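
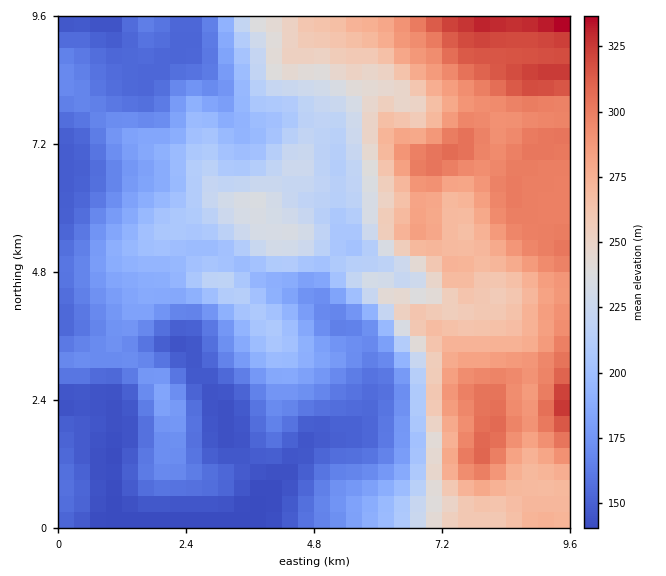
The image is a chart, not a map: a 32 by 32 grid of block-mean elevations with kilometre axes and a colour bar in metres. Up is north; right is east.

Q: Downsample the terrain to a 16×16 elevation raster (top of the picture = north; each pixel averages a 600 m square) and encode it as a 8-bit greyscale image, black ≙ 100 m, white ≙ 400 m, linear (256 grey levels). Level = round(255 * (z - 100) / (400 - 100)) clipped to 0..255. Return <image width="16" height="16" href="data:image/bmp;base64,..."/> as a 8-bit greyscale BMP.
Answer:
<image width="16" height="16" href="data:image/bmp;base64,Qk02BQAAAAAAADYEAAAoAAAAEAAAABAAAAABAAgAAAAAAAABAAATCwAAEwsAAAABAAAAAAAAAAAAAAEBAQACAgIAAwMDAAQEBAAFBQUABgYGAAcHBwAICAgACQkJAAoKCgALCwsADAwMAA0NDQAODg4ADw8PABAQEAAREREAEhISABMTEwAUFBQAFRUVABYWFgAXFxcAGBgYABkZGQAaGhoAGxsbABwcHAAdHR0AHh4eAB8fHwAgICAAISEhACIiIgAjIyMAJCQkACUlJQAmJiYAJycnACgoKAApKSkAKioqACsrKwAsLCwALS0tAC4uLgAvLy8AMDAwADExMQAyMjIAMzMzADQ0NAA1NTUANjY2ADc3NwA4ODgAOTk5ADo6OgA7OzsAPDw8AD09PQA+Pj4APz8/AEBAQABBQUEAQkJCAENDQwBEREQARUVFAEZGRgBHR0cASEhIAElJSQBKSkoAS0tLAExMTABNTU0ATk5OAE9PTwBQUFAAUVFRAFJSUgBTU1MAVFRUAFVVVQBWVlYAV1dXAFhYWABZWVkAWlpaAFtbWwBcXFwAXV1dAF5eXgBfX18AYGBgAGFhYQBiYmIAY2NjAGRkZABlZWUAZmZmAGdnZwBoaGgAaWlpAGpqagBra2sAbGxsAG1tbQBubm4Ab29vAHBwcABxcXEAcnJyAHNzcwB0dHQAdXV1AHZ2dgB3d3cAeHh4AHl5eQB6enoAe3t7AHx8fAB9fX0Afn5+AH9/fwCAgIAAgYGBAIKCggCDg4MAhISEAIWFhQCGhoYAh4eHAIiIiACJiYkAioqKAIuLiwCMjIwAjY2NAI6OjgCPj48AkJCQAJGRkQCSkpIAk5OTAJSUlACVlZUAlpaWAJeXlwCYmJgAmZmZAJqamgCbm5sAnJycAJ2dnQCenp4An5+fAKCgoAChoaEAoqKiAKOjowCkpKQApaWlAKampgCnp6cAqKioAKmpqQCqqqoAq6urAKysrACtra0Arq6uAK+vrwCwsLAAsbGxALKysgCzs7MAtLS0ALW1tQC2trYAt7e3ALi4uAC5ubkAurq6ALu7uwC8vLwAvb29AL6+vgC/v78AwMDAAMHBwQDCwsIAw8PDAMTExADFxcUAxsbGAMfHxwDIyMgAycnJAMrKygDLy8sAzMzMAM3NzQDOzs4Az8/PANDQ0ADR0dEA0tLSANPT0wDU1NQA1dXVANbW1gDX19cA2NjYANnZ2QDa2toA29vbANzc3ADd3d0A3t7eAN/f3wDg4OAA4eHhAOLi4gDj4+MA5OTkAOXl5QDm5uYA5+fnAOjo6ADp6ekA6urqAOvr6wDs7OwA7e3tAO7u7gDv7+8A8PDwAPHx8QDy8vIA8/PzAPT09AD19fUA9vb2APf39wD4+PgA+fn5APr6+gD7+/sA/Pz8AP39/QD+/v4A////ACwjJCUlJCMtPElXcYSJkJIuJC42MiokKDg/S22VnpKSKyQtPS0mLCgsLzxpoK+boyglLUIsJjUyLS05cKCvpLQtKjc+KC5BQzoyOXKjqqOwOTw5KytBVFFDO0t8lpiapzE9QjU2TVpMOkFrioiKkaA0Q0lLWF9QRUllc3aLiI+eNUdRU1ZYZGRcXnKJkZOfqS9BUFpea3FuX2aLmo+cqakrN0ZRZGxuaGNriJ6Wo6qpKjZET19ZX2ticJarq6aqqy87QUZVT1ViZHaRlKelpqo5My85RElgZm14f4ufqLGwOC8uLjJNb35+g4yerra6vCsoMS8xV3WEi5KcrLvAvsI="/>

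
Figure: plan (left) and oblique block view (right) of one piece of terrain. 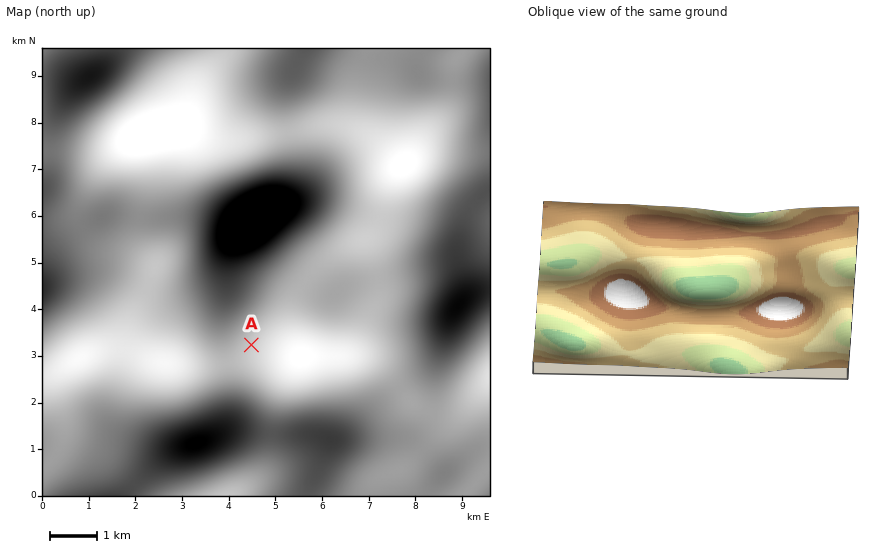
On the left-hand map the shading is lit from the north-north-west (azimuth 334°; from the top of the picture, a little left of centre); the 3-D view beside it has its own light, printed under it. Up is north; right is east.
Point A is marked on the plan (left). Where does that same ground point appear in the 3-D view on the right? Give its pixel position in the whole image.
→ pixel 747 295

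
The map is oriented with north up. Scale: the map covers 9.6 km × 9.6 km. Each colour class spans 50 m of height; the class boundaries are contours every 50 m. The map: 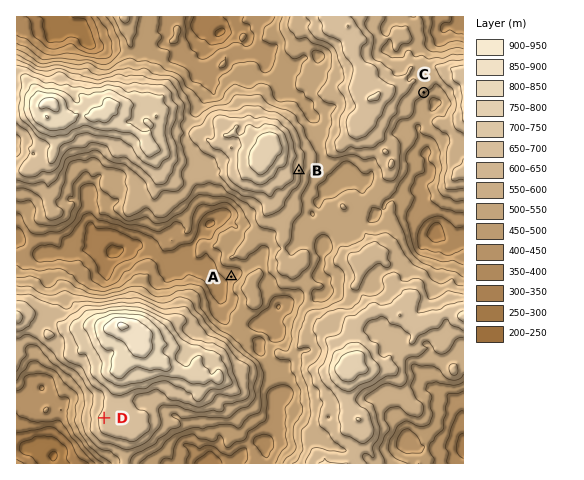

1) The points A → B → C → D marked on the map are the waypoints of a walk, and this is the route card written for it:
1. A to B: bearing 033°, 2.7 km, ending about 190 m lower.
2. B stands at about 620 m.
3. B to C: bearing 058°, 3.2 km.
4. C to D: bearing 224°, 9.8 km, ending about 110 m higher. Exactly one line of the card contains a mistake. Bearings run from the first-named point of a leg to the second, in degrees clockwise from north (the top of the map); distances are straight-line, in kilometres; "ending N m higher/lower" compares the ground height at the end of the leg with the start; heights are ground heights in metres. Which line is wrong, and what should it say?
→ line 1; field sense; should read higher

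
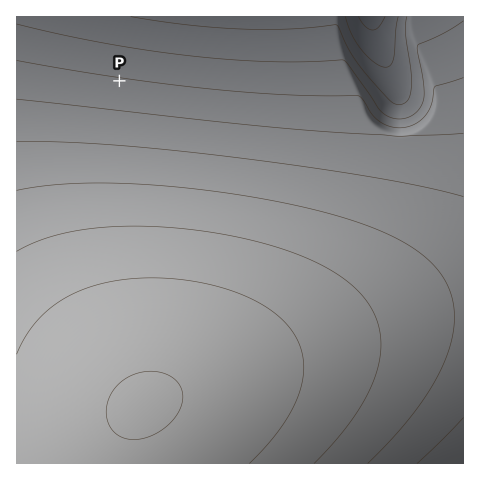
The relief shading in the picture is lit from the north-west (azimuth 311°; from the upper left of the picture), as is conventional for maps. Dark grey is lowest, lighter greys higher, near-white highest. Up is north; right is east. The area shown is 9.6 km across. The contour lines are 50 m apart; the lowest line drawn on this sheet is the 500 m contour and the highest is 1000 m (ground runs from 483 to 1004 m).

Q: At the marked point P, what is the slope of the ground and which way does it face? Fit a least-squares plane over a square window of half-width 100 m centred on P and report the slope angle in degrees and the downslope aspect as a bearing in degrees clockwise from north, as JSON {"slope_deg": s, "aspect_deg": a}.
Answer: {"slope_deg": 4, "aspect_deg": 8}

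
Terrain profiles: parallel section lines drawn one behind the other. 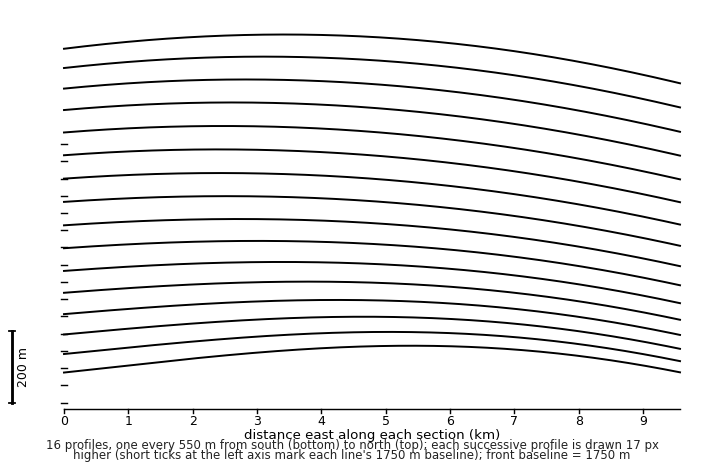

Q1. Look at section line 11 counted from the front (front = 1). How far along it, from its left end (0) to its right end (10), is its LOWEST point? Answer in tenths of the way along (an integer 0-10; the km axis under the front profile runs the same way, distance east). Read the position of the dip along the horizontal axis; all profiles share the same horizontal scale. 10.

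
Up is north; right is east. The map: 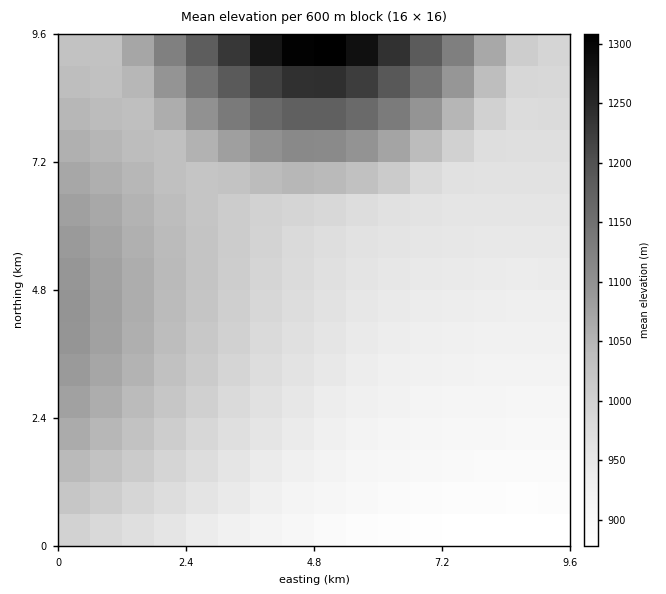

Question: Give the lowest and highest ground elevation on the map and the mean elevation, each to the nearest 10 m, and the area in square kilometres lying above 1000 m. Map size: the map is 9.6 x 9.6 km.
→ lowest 870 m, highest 1340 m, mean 1000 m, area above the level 41.5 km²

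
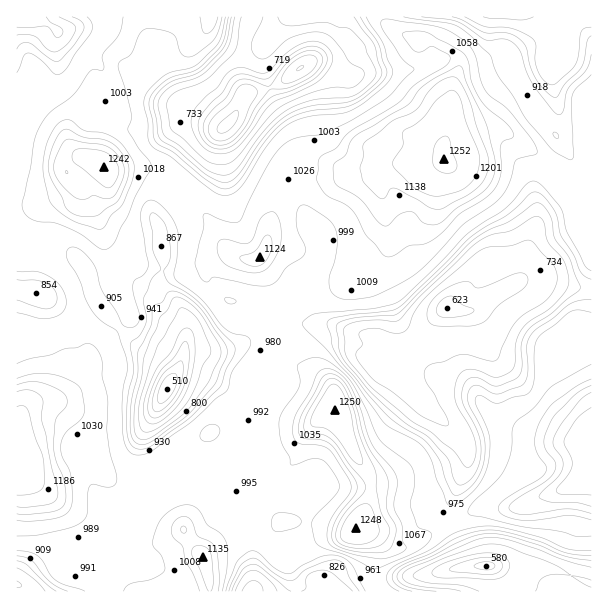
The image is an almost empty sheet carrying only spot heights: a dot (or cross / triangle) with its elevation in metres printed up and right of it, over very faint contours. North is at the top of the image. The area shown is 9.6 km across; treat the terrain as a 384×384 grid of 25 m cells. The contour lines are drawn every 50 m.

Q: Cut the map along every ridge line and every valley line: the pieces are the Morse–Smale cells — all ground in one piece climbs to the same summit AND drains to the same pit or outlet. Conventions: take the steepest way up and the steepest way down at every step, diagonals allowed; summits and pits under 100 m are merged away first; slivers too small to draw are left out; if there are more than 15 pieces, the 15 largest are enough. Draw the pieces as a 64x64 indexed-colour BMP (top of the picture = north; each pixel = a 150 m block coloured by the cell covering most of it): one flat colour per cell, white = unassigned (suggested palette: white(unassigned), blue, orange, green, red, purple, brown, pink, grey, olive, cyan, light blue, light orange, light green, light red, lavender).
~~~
<image width="64" height="64" href="data:image/bmp;base64,Qk12CAAAAAAAAHYAAAAoAAAAQAAAAEAAAAABAAQAAAAAAAAIAAATCwAAEwsAABAAAAAAAAAA////ALR3HwAOf/8ALKAsACgn1gC9Z5QAS1aMAMJ34wB/f38AIr28AM++FwDox64AeLv/AIrfmACWmP8A1bDFAAAAAAAAAAAAAAAAAADd3d3d3d3QAAAAAAAAAAAAAAAAAAAAAAAAAAAAAAAAAN3d3d3d3d0AAAAAAAAAAAAAAAwAAAAAAAAAAAAAAAAA3d3d3d3d3QAAAAAAAAAAAADMzAAAAAAAAAAAAAAAAADd3d3d3d3dAAAAAADMzMzMzMzMAAAAAAAAAAAAAPAAAN3d3d3d3d0AAAAAAMzMzMzMzMwAAAAAAA///wAP/wAA3d3d3d3d3Qd3AAAMzMzMzMzMzAAAAAAA/////w///w3d3d3d3d3Qd3d3AAzMzMzMzMzMAAAAAABET///////9VVd3d1VVXd3d3d3zMzMzMzMzMwAAAAABERE///////1VVVVVVVVV3d3d3czzMzMzMzMzAAAAERERERP/////1VVVVVVVVVXd3d3dzMzwzPMzMzMAABERERERERP//9VVVVVVVVVVVd3d3d3czMzMzPMzMwABERERERERERP/1VVVVVVVVVVV3d3d3dzMzMzMzM8zABERERERERERERPVVVVVVVVVVVXd3d3d3MzMzMzMzM8RERERERERERERERVVVVVVVVVVVd3d3d3dzMzMzMzMzNERERERERERERERERVVVVVVVVVd3d3d3d3MzMzMzMzM0REREREREREREREREVVVVVVVVV3d3d3d3czMzMzMzMwRERERERERERERERERFVVVVVVV3d3d3d3dzMzMzMzMzBEREREREREREREREREVVVVVVVXd3d3d3dzMzMzMzMzM0RERERERERERERERERVVVVVVXd3d3d3dzMzMzMzMzMz5ERERERERERERERERFVVVVVVd3d3d3dzMzMzMzMzMzPkREREREREREREREREVVVVVVd3d3d3dzMzMzMzMzMzM+7u5EREREREREREREVVVVVVV3d3d3dzMzMzMzMzMzMz7u7uRERERERERERFVVVVVVVXd3d3dzMzMzMzMzMzMzPu7u7kRERERERERFVVVVVVVXd3d3dzMzMzMzMzMzMzM+7u7uRERERESVVVVVVVVVVXd3d3dzMzMzMzMzMzMzMz7u7u7kRERERJVVVVVVVVV3d3d3d3MzMzMzMzMzMzMzPu7u7uRERESZmVVVVVVVV3d3d3d3ciIzMzMzMzMzMzM+7u7u5EREmZmZmZmZVVV3d3d3d3ciIiMzMzMzMzMzMz7u7u5EREmZmZmZmZmZV3d3d3d3IiIiIjMzMzMzMzMzPu7u7kREmZmZmZmZmZmSJ3d3ciIiIiIiMzMzMzMzMzM+7u7uRESZmZmZmZmZmZIiIiIiIiIiIiIzMzMzMzMzMz7u7u5ESZmZmZmZmZmZIiIiIiIiIiIiIiIiMzMzMzMzPu7u7kSZmZmZmZmZkRIiIiIiIiIiIiIiIiIjMzMzMzM+AAAKqZmZmamZmZEREiIiIiIiIiIiIiIiIiIjMzMzMzAAAAqpmZmqqZmZERERIiIiISIiIiIiIiIiIiIjMzIiIAAAqqqqqqqpmZkREREiERERERIiIiIiIiIiIiIiIiIgAAqqqqqqqqmZmZERESERERERERIiIiIiIiIiIiIiIiAAqqqqqqqqqZmZmZERERERERERESIiIiIiIiIiIiIiIAqqqqqqqqqpmZmZERERERERERERIiIiIiIiIiIiIiIgqqqqqqqqqqmZmZEREREREREREREiIiIiIiIiIiIiIiCqqqqqqqqqqZmZkRERERERERERESIiIiIiIiIiIiIiIAqqqqqqqqqpmZkRERERERERERERIiIiIiIiIiIiIiIgAKqqqqqqqqqZkREREREREREREREiIiIiIiIiIiIiIiu7CqqqqqqqqqkRERERERERERERESIiIiIiIiIiIiIiK7u7CqqqqqqqqBERERERERERERERIiIiIiIiIiIiIiZru7u6qqqqqqqIgRERERERERERERIiIiIiIiIiIiImZmu7u7qqqqqqqIiIERERERERERERESIiIiIiIiIiIiZma7u7uqqIiIiIiIgRERERERERERERERERIiIiIiIiZmZru7u7u4iIiIiIiIEREREREREREREREREiIiIiIiZmZmu7u7u7iIiIiIiIgRERERERERERERERERIiIiIiZmZma7u7u7u4iIiIiIiBERERERERERERERERFmYiImZmZmZru7u7u7iIiIiIiIgREREREREREREREREWZmZmZmZmZmu7u7u7u4iIiIiIiIERERERERERERERERZmZmZmZmZma7u7u7u7iIiIiIiIiBERERERERERERERFmZmZmZmZmZru7u7u7uIiIiIiIiIEREREREREREREREWZmZmZmZmZmAAu7u7u4iIiIiIiIgRERERERERERERERZmZmZmZmZmYAALu7u7iIiIiIiIiBEREREREREREREREWZmZmZmZmZgAAu7u7uIiIiIiIiIERERERERERERERERZmZmZmZmZmAAALu7u4iIiIiIiIgRERERERERERERERFmZmZmZmZmYAALu7u7iIiIiIiIiBEREREREREREREREWZmZmZmZmZgAAu7u7uIiIiIiIiIEREREREREREREREWZmZmZmZmZmAAC7u7u7iIiIiIiIgREREREREREREWZmZmZmZmZmZmYAALu7u7u4iIiIiIiIERERERERERFmZmZmZmZmZmZmZgALu7u7u7iIiIiIiIgRERERERERFmZmZmZmZmZmZmZm"/>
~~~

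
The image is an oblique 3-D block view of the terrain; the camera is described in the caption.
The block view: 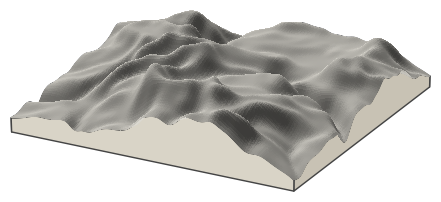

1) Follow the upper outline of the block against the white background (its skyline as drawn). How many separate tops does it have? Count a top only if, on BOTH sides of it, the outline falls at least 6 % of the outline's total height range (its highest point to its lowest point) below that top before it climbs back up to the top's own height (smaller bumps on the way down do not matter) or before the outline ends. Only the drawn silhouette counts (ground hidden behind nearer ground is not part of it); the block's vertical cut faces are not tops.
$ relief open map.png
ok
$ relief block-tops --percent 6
2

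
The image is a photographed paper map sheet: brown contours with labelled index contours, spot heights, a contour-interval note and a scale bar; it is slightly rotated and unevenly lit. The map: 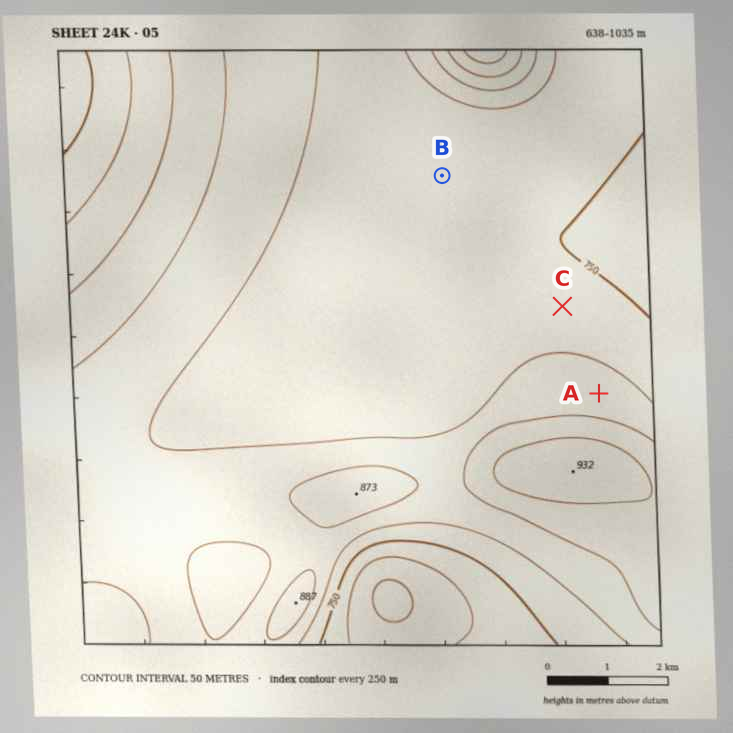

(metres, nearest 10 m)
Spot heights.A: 830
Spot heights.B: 770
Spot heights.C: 770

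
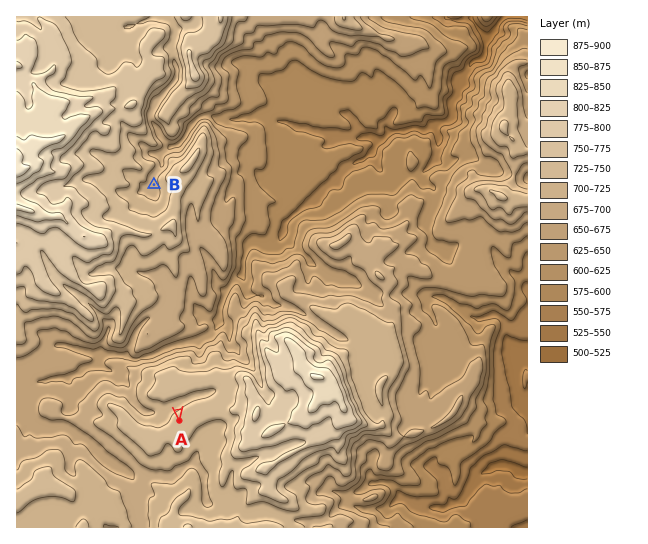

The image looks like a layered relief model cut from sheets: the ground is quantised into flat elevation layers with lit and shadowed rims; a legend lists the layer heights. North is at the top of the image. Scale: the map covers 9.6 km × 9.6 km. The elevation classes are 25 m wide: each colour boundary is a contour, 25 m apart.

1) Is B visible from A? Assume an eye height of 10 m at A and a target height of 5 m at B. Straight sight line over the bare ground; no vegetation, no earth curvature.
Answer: no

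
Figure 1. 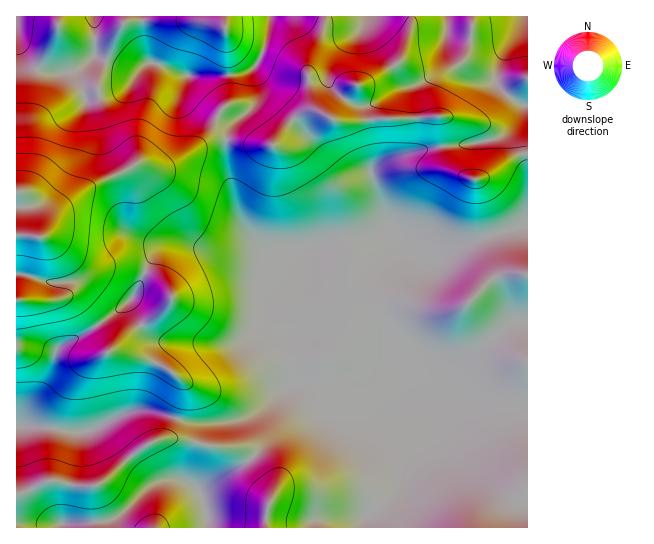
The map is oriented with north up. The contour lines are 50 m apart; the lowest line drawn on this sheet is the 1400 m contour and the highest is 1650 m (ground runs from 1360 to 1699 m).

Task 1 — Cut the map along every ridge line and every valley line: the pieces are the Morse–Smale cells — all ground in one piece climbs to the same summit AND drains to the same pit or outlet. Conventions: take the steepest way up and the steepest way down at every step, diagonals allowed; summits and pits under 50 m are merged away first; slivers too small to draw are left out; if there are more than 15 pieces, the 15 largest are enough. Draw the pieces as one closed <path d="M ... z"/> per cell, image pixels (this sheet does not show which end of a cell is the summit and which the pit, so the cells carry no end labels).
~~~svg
<path d="M527 16l-201 0-3 17-15 37 3 31 7 11-9-1-14 6-22 28-16 0-36-6-10 1-45 27-31-3-6 4-2-7-19-28-9-40-4-2-12 2-36 22-10 10-2 9-3 35-4 14-6 9 6-26 0-44 5-43 23-44 3-10-2-9-41 1 1 511 511-1 0-301-6-1-72 23-29 0-23-9-6-6-4-7-16-49 0-7 7-7 16-7 35-8 51-5 14-4 8-4 8-8 14-22 2 1 0 7-3 22 4 28z"/><path d="M325 16l-54 0-4 26-12 25-12 6-18 3-38 0-33-13-5 0-11 6-9 0-16-5-18-9-1-39-36 0 1 10-3 9-23 44-5 43 0 44-5 24 5-7 4-14 3-35 2-9 10-10 27-18 21-6 4 2 12 46 16 22 2 7 6-4 31 3 32-20 13-7 8-1 38 6 16 0 22-28 10-5 12-2-6-9-3-31 15-37z"/><path d="M526 105l-3 2-12 20-8 8-8 4-14 4-64 8-38 12-7 7 0 7 16 49 4 7 6 6 23 9 22 1 84-24 1-60-4-30z"/><path d="M270 16l-45 0 0 11-11-4-27-3-53 0-9 3 0-7-30 0 0 39 34 14 9 0 11-6 5 0 33 13 51-1 16-7 6-9 8-22z"/><path d="M223 16l-97 0-1 5 62-1 27 3 11 4z"/>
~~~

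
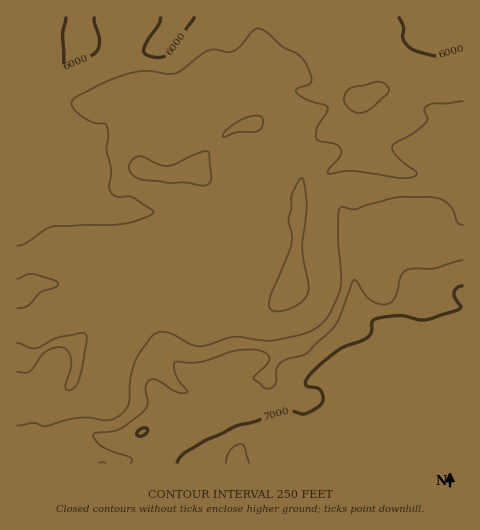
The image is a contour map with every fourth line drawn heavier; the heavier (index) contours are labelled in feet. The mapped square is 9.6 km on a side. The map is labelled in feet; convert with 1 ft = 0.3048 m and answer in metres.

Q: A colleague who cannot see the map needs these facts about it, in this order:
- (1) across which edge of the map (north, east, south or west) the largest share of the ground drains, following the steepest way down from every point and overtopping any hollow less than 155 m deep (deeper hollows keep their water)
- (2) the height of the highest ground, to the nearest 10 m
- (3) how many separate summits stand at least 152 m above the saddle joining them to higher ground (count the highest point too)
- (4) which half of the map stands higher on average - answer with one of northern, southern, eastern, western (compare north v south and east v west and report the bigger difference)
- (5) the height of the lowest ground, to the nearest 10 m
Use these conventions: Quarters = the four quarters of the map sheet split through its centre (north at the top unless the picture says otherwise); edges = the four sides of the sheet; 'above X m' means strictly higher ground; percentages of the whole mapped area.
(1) Most of the ground drains across the northern edge.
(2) The highest point reaches roughly 2220 m.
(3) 1 summit rises at least 152 m above its surroundings.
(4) Taken as a whole, the southern half is higher than the northern.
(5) The lowest ground is at about 1800 m.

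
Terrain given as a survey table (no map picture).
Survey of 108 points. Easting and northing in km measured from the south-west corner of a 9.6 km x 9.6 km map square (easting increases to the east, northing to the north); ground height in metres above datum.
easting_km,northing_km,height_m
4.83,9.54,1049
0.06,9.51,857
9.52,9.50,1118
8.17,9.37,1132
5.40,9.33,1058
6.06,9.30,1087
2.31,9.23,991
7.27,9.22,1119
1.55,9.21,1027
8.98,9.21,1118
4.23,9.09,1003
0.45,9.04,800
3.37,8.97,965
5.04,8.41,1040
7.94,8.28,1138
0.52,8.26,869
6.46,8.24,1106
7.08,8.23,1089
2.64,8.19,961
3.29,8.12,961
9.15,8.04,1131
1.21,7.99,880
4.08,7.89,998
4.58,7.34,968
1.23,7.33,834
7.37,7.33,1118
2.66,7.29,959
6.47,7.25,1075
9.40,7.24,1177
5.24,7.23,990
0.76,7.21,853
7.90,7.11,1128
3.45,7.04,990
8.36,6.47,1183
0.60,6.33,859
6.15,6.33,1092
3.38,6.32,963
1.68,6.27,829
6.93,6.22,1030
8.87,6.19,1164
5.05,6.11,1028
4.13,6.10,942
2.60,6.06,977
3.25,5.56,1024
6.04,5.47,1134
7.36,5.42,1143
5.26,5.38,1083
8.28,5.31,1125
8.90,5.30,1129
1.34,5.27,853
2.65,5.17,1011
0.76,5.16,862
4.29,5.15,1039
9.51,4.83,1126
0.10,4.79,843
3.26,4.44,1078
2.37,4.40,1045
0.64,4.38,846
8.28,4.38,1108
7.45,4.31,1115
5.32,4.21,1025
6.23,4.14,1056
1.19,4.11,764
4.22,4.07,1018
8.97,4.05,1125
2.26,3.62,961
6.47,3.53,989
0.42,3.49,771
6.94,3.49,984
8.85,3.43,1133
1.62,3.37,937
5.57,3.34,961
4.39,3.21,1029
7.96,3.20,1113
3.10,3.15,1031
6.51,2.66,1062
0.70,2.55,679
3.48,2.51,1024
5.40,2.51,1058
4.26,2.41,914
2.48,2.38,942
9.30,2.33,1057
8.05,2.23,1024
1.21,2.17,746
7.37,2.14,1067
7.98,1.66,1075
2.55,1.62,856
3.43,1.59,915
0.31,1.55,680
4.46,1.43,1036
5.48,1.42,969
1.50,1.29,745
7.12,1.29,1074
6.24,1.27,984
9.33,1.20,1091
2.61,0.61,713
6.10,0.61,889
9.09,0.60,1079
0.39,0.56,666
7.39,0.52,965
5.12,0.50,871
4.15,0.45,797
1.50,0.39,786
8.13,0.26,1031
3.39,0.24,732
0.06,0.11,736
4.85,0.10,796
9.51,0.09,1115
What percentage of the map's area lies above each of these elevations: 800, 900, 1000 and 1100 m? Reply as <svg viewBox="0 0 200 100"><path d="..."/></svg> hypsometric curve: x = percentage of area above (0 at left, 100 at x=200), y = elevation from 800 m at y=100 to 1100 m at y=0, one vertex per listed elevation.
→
<svg viewBox="0 0 200 100"><path d="M182 100l-31-33-43-34-68-33"/></svg>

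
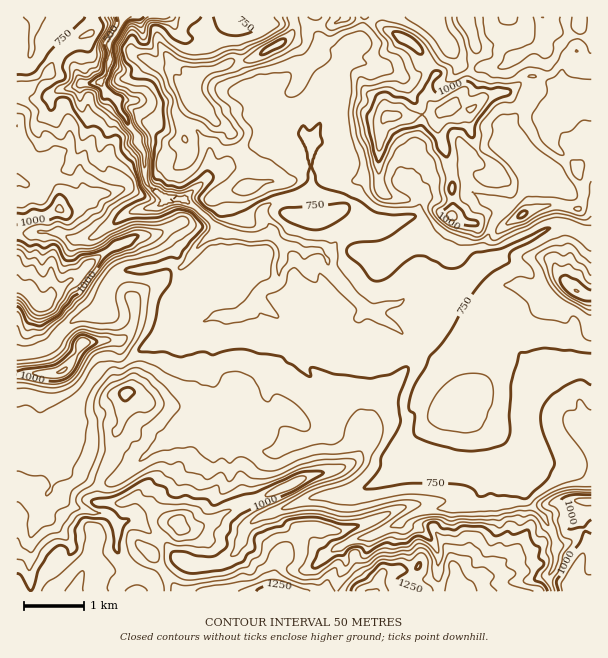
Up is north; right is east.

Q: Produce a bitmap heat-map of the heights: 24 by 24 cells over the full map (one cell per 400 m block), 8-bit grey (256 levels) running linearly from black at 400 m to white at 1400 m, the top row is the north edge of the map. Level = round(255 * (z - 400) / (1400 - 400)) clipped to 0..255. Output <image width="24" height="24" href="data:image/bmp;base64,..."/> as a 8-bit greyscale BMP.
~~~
<image width="24" height="24" href="data:image/bmp;base64,Qk12BgAAAAAAADYEAAAoAAAAGAAAABgAAAABAAgAAAAAAEACAAATCwAAEwsAAAABAAAAAAAAAAAAAAEBAQACAgIAAwMDAAQEBAAFBQUABgYGAAcHBwAICAgACQkJAAoKCgALCwsADAwMAA0NDQAODg4ADw8PABAQEAAREREAEhISABMTEwAUFBQAFRUVABYWFgAXFxcAGBgYABkZGQAaGhoAGxsbABwcHAAdHR0AHh4eAB8fHwAgICAAISEhACIiIgAjIyMAJCQkACUlJQAmJiYAJycnACgoKAApKSkAKioqACsrKwAsLCwALS0tAC4uLgAvLy8AMDAwADExMQAyMjIAMzMzADQ0NAA1NTUANjY2ADc3NwA4ODgAOTk5ADo6OgA7OzsAPDw8AD09PQA+Pj4APz8/AEBAQABBQUEAQkJCAENDQwBEREQARUVFAEZGRgBHR0cASEhIAElJSQBKSkoAS0tLAExMTABNTU0ATk5OAE9PTwBQUFAAUVFRAFJSUgBTU1MAVFRUAFVVVQBWVlYAV1dXAFhYWABZWVkAWlpaAFtbWwBcXFwAXV1dAF5eXgBfX18AYGBgAGFhYQBiYmIAY2NjAGRkZABlZWUAZmZmAGdnZwBoaGgAaWlpAGpqagBra2sAbGxsAG1tbQBubm4Ab29vAHBwcABxcXEAcnJyAHNzcwB0dHQAdXV1AHZ2dgB3d3cAeHh4AHl5eQB6enoAe3t7AHx8fAB9fX0Afn5+AH9/fwCAgIAAgYGBAIKCggCDg4MAhISEAIWFhQCGhoYAh4eHAIiIiACJiYkAioqKAIuLiwCMjIwAjY2NAI6OjgCPj48AkJCQAJGRkQCSkpIAk5OTAJSUlACVlZUAlpaWAJeXlwCYmJgAmZmZAJqamgCbm5sAnJycAJ2dnQCenp4An5+fAKCgoAChoaEAoqKiAKOjowCkpKQApaWlAKampgCnp6cAqKioAKmpqQCqqqoAq6urAKysrACtra0Arq6uAK+vrwCwsLAAsbGxALKysgCzs7MAtLS0ALW1tQC2trYAt7e3ALi4uAC5ubkAurq6ALu7uwC8vLwAvb29AL6+vgC/v78AwMDAAMHBwQDCwsIAw8PDAMTExADFxcUAxsbGAMfHxwDIyMgAycnJAMrKygDLy8sAzMzMAM3NzQDOzs4Az8/PANDQ0ADR0dEA0tLSANPT0wDU1NQA1dXVANbW1gDX19cA2NjYANnZ2QDa2toA29vbANzc3ADd3d0A3t7eAN/f3wDg4OAA4eHhAOLi4gDj4+MA5OTkAOXl5QDm5uYA5+fnAOjo6ADp6ekA6urqAOvr6wDs7OwA7e3tAO7u7gDv7+8A8PDwAPHx8QDy8vIA8/PzAPT09AD19fUA9vb2APf39wD4+PgA+fn5APr6+gD7+/sA/Pz8AP39/QD+/v4A////AJimsaqjoqqpsb3Mwba82+TWxtDEtqOVqoebo6mhsZ6al5exspybqb7GuMC1rqCHoXZ+mKadqbi1ooubqaibiYGJnaCcl5GEmHFugpahqK2nn5uKfntwc310bmZlanGMoWpncYSJmpCJh4qRnYRvXlpbW1pXV1hndGRkZnx+eX14c3NqcX+AblhWVldXVlZbZGRkZXiIeW9samxoZGNlbV9YX2NhWldgZ2ZlZHqPiXZubWtnZ2FjZmFaam1nW1diZnqCb3SRh29oZ2dlYl1fX11aZGxpXFZZXoaVl2praF9eYGJeWVhXVVZVXmJiXlZWVnpxkYh5WlNTU1VUU1NSUFFSWGBfXF5fYqWlbmNuZFVRTUtNUFBPS0xRU1phYGVobc3Jn2ZrZlhVU09JT05LUFFPUFJgZWh7mcG3r41iXFZUV1ZNR0hMWlxVVldUXmqKhZuReYGTgGlOSUhFQUdRWlxfYmloYWFvaZaTim9gYmtZS1BHWFxYVVhcepiHgnxob4WRkotyR0BLam1fWFdbZHltfI+BgIGAgoGFgXhuR2xjYW1tZFxhcH9ygYyPiHt9ioN+dGhRP3J0bWtiXlpdfJR7kY2IfH+LiHlnZFIzSmx+hWxdW1pfja2eqKOOfYqQjWtXSi4nRnWReGJdYlxehqGapq+jj4aOk15hPSBIY4WOgHBnaWVecHiGlIqFgIaKik9bWjZObXRncX2Nfm5iZXuTgHmFdXN5hE1TXFInRlBaWVpng3Z7b4aAcYaCdXJwgA=="/>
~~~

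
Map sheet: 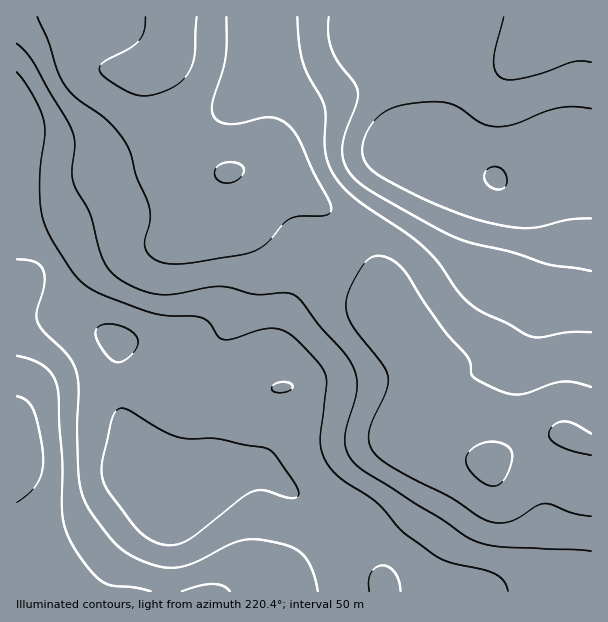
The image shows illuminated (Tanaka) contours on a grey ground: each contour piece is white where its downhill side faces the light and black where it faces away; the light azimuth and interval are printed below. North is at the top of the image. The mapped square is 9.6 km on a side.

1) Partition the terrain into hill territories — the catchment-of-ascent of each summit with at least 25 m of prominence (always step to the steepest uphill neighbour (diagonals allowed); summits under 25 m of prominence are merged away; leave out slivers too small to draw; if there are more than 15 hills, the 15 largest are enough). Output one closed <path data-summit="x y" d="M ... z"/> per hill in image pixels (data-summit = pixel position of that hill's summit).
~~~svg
<path data-summit="177 498" d="M269 168l-18 0-23 4-5 5-12 33-14 14-21 12-15 5-11 0-28-6-12 0-23 5-24 10-47 35 0 306 575 1 1-148-23-10-14 0-39 14-18 9-9 7-10-4-45-9-15-6-5-7 0-33-8-36-10-24-17-28-1-6 4-15 0-11-10-27-11-16-16-18-61-49z"/><path data-summit="495 177" d="M591 16l-419 1 0 15-4 22-7 8-7 4-2 5 11 39 9 18 10 15 18 17 16 10 15 2 20-4 18 0 15 7 61 49 16 18 17 28 4 15 0 11-4 15 2 10 16 24 10 24 8 36 0 33 5 7 10 5 50 10 10 4 9-7 18-9 39-14 14 0 18 10 5-1z"/><path data-summit="17 123" d="M171 16l-155 1 1 267 46-34 20-9 27-6 22 1 18 5 18-1 29-16 14-14 12-33 5-4-18-5-28-25-19-33-9-29 0-15 12-9 3-7 3-18z"/>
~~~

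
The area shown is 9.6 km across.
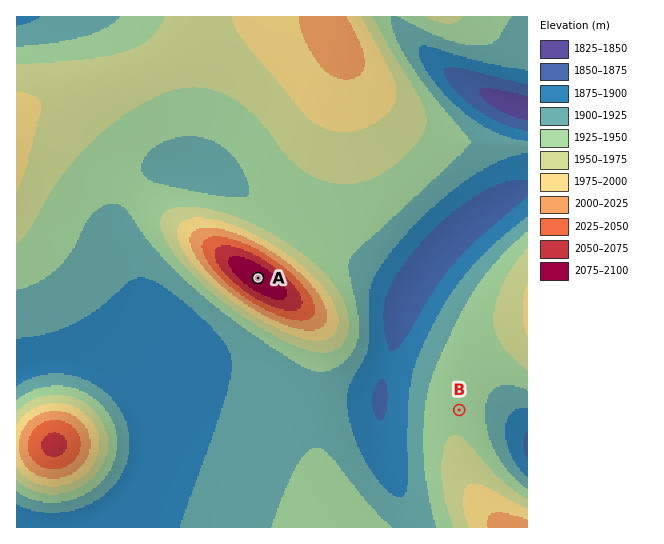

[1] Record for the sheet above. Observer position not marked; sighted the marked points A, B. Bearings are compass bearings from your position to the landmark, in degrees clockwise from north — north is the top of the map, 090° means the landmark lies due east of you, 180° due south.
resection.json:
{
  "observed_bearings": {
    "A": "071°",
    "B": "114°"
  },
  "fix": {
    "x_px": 204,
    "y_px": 296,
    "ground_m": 1925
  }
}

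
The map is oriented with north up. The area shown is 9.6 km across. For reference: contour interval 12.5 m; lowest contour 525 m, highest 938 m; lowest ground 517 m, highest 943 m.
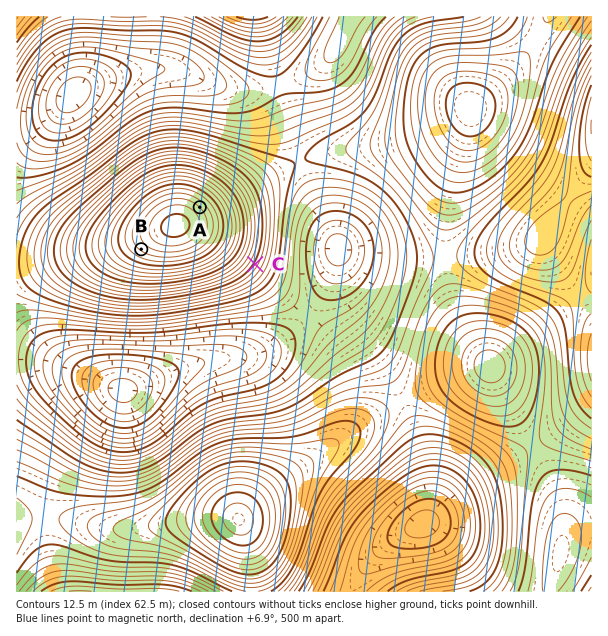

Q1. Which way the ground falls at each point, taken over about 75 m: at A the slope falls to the NE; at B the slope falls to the SW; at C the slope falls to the SE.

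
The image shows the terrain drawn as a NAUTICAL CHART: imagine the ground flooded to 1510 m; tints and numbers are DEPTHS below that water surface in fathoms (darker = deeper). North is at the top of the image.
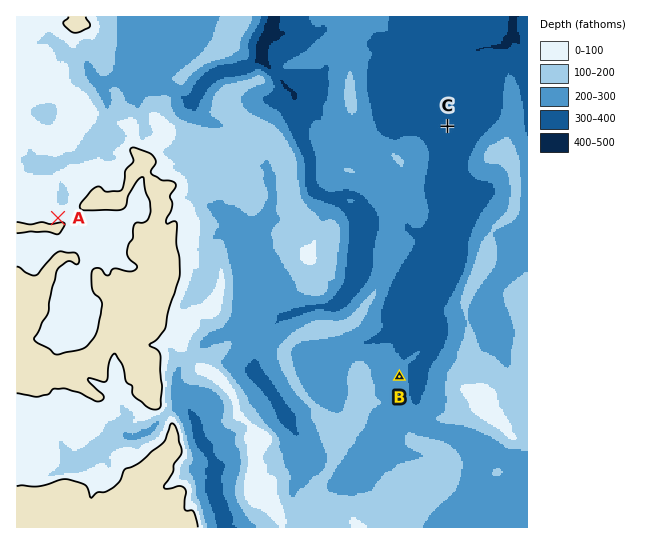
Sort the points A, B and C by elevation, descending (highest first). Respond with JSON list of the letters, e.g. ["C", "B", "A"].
["A", "B", "C"]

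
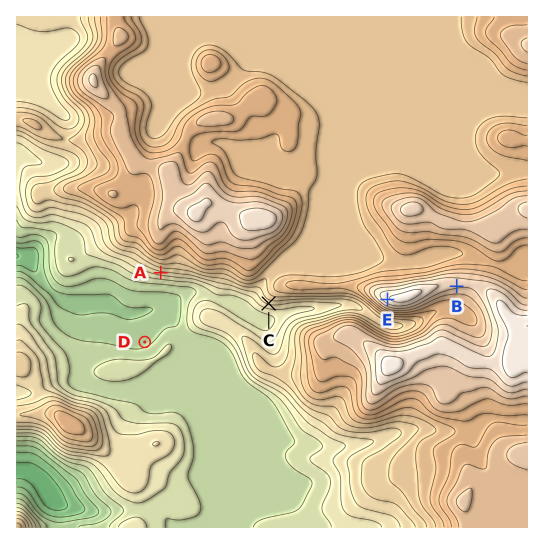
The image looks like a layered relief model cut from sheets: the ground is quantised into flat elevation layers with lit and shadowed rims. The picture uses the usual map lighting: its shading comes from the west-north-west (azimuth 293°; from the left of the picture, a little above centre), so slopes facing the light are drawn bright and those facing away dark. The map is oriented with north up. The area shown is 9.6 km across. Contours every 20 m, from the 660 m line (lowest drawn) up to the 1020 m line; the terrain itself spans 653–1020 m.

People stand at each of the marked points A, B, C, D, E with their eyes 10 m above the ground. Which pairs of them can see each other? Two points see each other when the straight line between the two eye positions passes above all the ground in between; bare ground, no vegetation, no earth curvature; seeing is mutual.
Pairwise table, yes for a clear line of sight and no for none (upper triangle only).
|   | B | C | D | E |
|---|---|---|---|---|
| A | no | yes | yes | yes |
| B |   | no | no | no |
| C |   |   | no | yes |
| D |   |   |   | yes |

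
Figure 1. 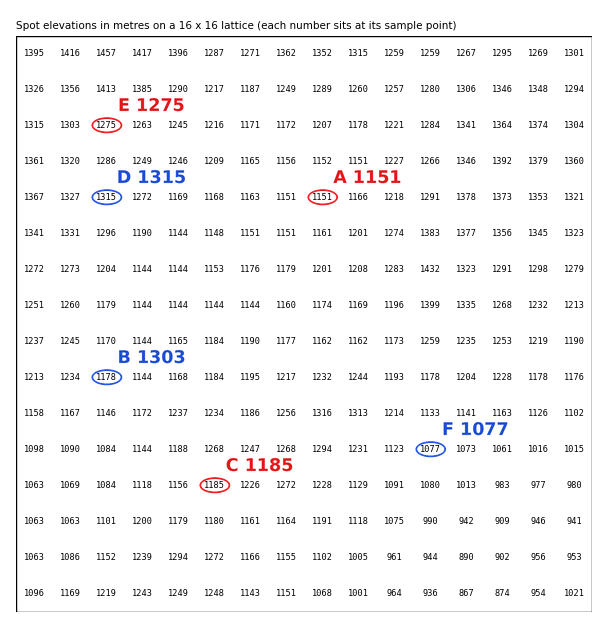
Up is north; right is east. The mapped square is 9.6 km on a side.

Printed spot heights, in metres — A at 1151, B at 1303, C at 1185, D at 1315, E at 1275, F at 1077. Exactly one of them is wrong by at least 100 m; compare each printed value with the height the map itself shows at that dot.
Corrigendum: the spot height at B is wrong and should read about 1178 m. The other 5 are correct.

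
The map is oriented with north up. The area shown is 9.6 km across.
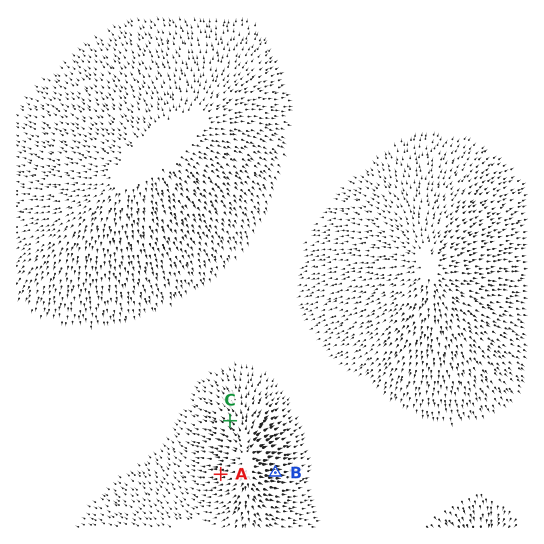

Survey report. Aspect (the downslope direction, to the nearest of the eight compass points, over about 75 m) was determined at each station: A W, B E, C NW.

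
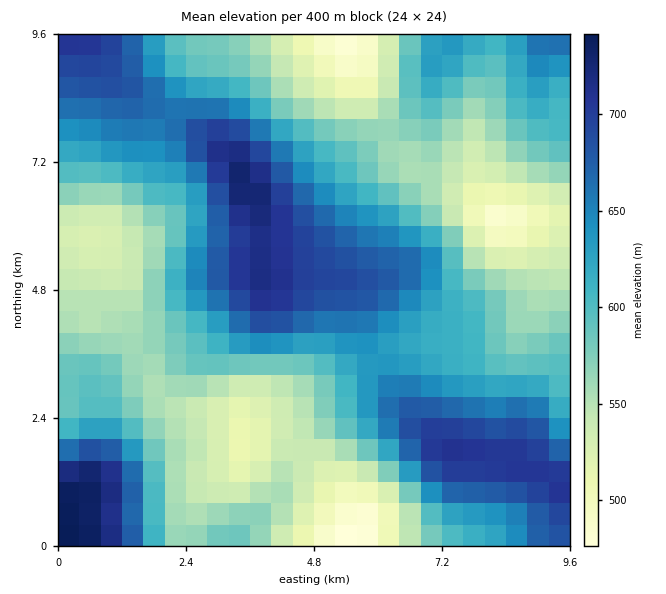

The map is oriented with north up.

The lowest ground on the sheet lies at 470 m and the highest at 740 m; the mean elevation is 610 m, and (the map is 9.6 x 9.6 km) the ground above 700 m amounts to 7.8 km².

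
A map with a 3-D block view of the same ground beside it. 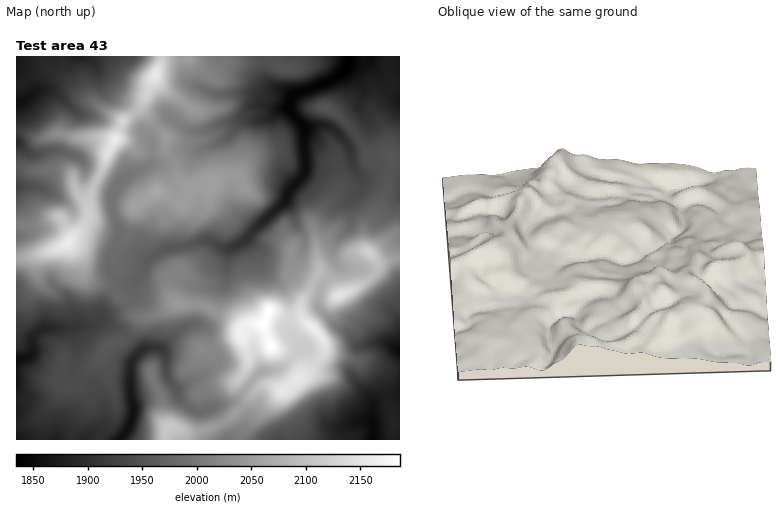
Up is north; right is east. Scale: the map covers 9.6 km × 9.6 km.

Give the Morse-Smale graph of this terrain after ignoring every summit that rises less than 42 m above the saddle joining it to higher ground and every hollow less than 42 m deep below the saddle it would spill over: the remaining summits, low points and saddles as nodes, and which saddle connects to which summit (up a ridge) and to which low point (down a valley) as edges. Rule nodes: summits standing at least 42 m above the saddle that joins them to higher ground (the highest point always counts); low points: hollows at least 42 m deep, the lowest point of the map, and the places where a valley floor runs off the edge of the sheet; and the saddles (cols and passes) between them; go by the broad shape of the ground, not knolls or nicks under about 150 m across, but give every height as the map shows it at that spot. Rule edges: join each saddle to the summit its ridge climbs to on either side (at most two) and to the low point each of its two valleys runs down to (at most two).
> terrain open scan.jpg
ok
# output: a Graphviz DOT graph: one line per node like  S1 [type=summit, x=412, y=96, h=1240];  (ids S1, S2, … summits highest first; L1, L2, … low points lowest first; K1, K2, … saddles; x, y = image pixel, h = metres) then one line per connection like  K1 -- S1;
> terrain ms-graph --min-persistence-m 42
graph terrain {
  S1 [type=summit, x=270, y=346, h=2186];
  S2 [type=summit, x=68, y=242, h=2158];
  S3 [type=summit, x=116, y=140, h=2157];
  S4 [type=summit, x=156, y=74, h=2154];
  S5 [type=summit, x=340, y=296, h=2148];
  S6 [type=summit, x=170, y=426, h=2110];
  L1 [type=low, x=348, y=62, h=1834];
  L2 [type=low, x=374, y=440, h=1844];
  L3 [type=low, x=16, y=362, h=1854];
  L4 [type=low, x=16, y=102, h=1855];
  K1 [type=saddle, x=96, y=182, h=2099];
  K2 [type=saddle, x=136, y=112, h=2090];
  K3 [type=saddle, x=328, y=278, h=2079];
  K4 [type=saddle, x=254, y=378, h=2069];
  K5 [type=saddle, x=222, y=422, h=2043];
  K6 [type=saddle, x=156, y=128, h=2039];
  K7 [type=saddle, x=128, y=302, h=1976];
  K8 [type=saddle, x=264, y=62, h=1947];
  K1 -- S2;
  K1 -- S3;
  K1 -- L1;
  K1 -- L4;
  K2 -- S3;
  K2 -- S4;
  K2 -- L1;
  K2 -- L4;
  K3 -- S1;
  K3 -- S5;
  K3 -- L1;
  K3 -- L2;
  K4 -- S1;
  K4 -- L1;
  K4 -- L3;
  K5 -- S1;
  K5 -- S6;
  K5 -- L2;
  K5 -- L3;
  K6 -- S2;
  K6 -- S4;
  K6 -- L1;
  K7 -- S1;
  K7 -- S2;
  K7 -- L1;
  K7 -- L3;
  K8 -- S1;
  K8 -- S4;
  K8 -- L1;
}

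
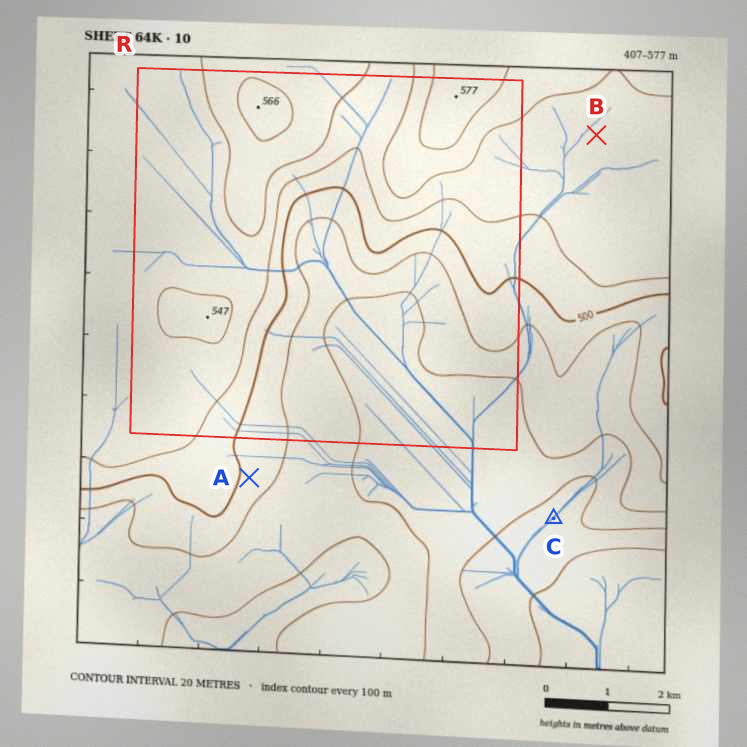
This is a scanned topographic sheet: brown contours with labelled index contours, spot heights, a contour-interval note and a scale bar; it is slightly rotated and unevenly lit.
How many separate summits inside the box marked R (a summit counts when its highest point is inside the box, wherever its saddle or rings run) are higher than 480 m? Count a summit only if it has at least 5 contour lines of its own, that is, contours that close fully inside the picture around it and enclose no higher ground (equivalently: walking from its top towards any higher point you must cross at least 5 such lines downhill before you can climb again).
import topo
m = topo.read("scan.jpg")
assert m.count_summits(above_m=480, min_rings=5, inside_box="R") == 0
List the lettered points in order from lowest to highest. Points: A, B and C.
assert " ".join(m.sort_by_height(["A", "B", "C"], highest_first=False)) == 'C A B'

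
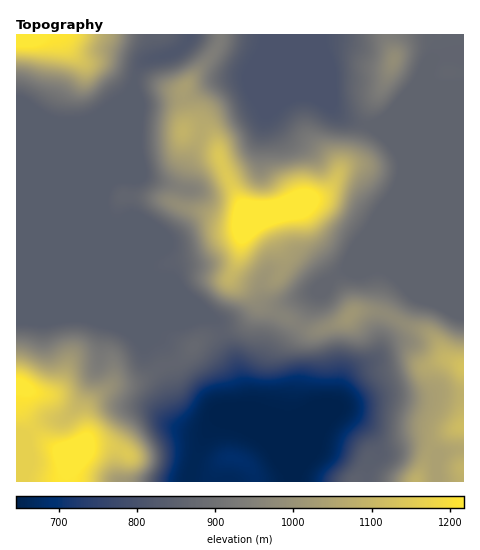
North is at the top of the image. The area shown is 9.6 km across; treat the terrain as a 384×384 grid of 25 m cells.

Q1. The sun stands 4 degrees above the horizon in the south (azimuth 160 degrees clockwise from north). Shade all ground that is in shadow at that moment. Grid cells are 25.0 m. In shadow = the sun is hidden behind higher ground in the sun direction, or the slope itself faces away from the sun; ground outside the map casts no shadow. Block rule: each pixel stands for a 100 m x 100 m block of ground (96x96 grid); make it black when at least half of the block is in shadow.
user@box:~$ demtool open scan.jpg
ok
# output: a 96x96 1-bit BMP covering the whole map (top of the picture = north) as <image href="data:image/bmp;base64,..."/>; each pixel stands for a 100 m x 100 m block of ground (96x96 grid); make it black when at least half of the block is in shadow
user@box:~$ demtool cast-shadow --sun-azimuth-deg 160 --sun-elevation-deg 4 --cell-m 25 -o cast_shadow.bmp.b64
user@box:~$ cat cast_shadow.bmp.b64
<image width="96" height="96" href="data:image/bmp;base64,Qk2+BAAAAAAAAD4AAAAoAAAAYAAAAGAAAAABAAEAAAAAAIAEAAATCwAAEwsAAAIAAAAAAAAA////AAAAAAAAAAAAAAAAAP8D+AAAAAAAAAAAAf+H/AAAAAAAAAAAAf+H/gAAAAAAAAAAAf/P/gYAAAAAAAAAAf/P/g8AAAAAAAAAAf/v/g8AAAAAAD+AAf/v/g8B+AH4AD+AAf///gYD/gP8AD8AAf///gAH/w/+AB4AAf///AAH/7/8AAAAA////AAH///4AAAAA///+DAH///wAAAAA////D4H///wAAAAA////n8H///gAAAAA////n8D///AAAAAA////38B///AAAAAA////34A//+AAAAAA////n4Af/8AAAAAA////jwBf/4AAAAAA////DwP//wAAAAAAf//+Bj///gAAAAAAf//+AD///gAAAAAAA//8AD///wAAAAAAAH/4AD///gAAAAAAAD/4AD///gAAAAAAAD//wH///gAAAAAAAB//8f///wAAAAAAAB///////4AAAAAAAAf//////4AAAAAAAABf/////8ACAAAAAAAf/////4AHgAAAAAAP/////wAHwAAAAAAP/////wAD4AAA8AAH/////gAAQAAA/gAH/////AAAAAAB/4AP////+AAAAAAP/8A//7//8AAAAAAP/////z//4AAAAAAH/////z//gAAAAAAD/////z//AAAAAAAD/////j/+AAAAAAAB/////j/+AAAAAAAB/////D/8AAAAPAAA/////D/8AAAB/gAAf///+D/4AAAB/wAAP///+D/wAAAB/wAAH///8D/gAAAB/gAAD///8D+AAAAA/AAAB///4D8AAAAA8AAAA///4D4AAAAAAAAAAP//4DwAAAAAAAAAAHn/wDwAAAAAAAAAAAD/wDgAAAAAHgAAAAD/gDAAAAAAP4AAAAD/gDAAAAAAP4AAAAB/ACAAAAAAP8AAAAB/AAAAAAAAP/wAAAB+AAAAAAAA///AAAA+AAAAAAAH///4AAAcAAAAAAB////+AAAMAAAAAA//////wAAAAAAAA///////+AAAAAAAAf///////AAAAAAAAf///////AAAAAAAAB/h/////gAAAAAAAB/A/////gAAAAAAAB+Af////wAAAAAAAB8Af////4AAAAAAAB8Af/////8AAAAAAB8Af/////+AAAAAAB/Af//////AAAAAAB/Af/////+AAAAAAB/gf/////+AAAAAAB/wf/////8AAAAAAB/4f/////4AAAAAAA/8f/////4AAAAAAA/+f/////wAAAAAAA////////gAAAAAAA////////AAAAAAAA////////AAAAAAAA///////+AAAAAAAA///////8AAAAAAAA/5/////8AAAAAAAA/5/////8AAAAAAAB///////4AAAAAAAB///////4AAAAAAAB///////wAAAAAAAB///////wEAAAAAAB///////geAAAAAAB///////j/AAAAAAB///////H/gAAAAAB///////H/wAAAAAB//////+H/4AAAAAB//////8H/4AAAAAB//////8A/wAA="/>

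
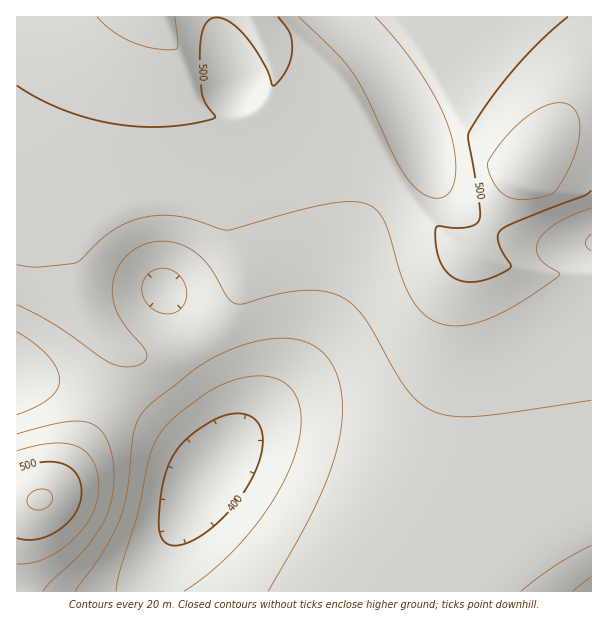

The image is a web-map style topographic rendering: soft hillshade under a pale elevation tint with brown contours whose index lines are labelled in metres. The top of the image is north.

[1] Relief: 385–535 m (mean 470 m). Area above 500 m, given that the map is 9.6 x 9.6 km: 13.2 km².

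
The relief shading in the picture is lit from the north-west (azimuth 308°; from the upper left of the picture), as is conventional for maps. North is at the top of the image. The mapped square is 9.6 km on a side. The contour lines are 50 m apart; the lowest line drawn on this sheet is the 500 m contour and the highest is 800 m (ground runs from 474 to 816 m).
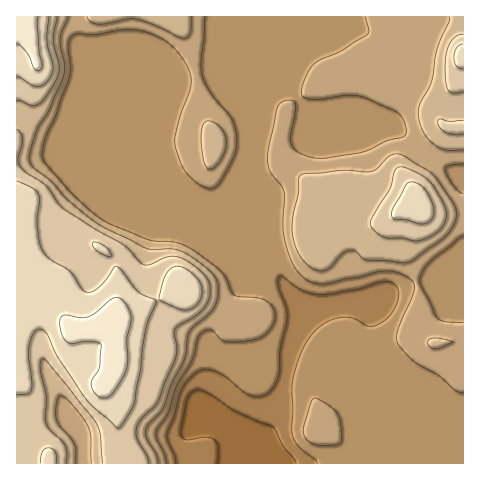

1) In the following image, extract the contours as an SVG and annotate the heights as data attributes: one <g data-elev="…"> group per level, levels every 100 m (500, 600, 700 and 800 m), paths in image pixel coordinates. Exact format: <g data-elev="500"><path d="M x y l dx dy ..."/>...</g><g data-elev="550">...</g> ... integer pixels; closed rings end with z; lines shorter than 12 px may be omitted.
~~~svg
<g data-elev="500"><path d="M217 463l1-16-4-8-8-2-19 3-4-1-2-4 0-7 5-28 4-7 5-3 5 0 6 2 30 19 37 16 10 19 11 13 2 4"/></g><g data-elev="600"><path d="M166 463l-2-9-8-16 0-6 12-20 9-28 15-24 7-24 4-4 6-2 4 0 8 9 6 3 15-1 16-2 8-6 6-7 3-8-1-9-4-6-7-4-25-2-4-2-8-17-4-6-34-25-14-5-27-3-34-14-13-7-28-24-25-28-4-7-1-7 4-16 10-20 13-39 1-11-2-20 2-8 7-4 17 1 30-5 15 0 16 5 12 7 11 11 10 14 3 9 0 9-15 46-1 9 0 7 8 20 9 12 15 9 6 0 4-2 17-29 2-10 1-10-2-11-4-8-19-23-10-19-1-14 3-27 1-18"/><path d="M316 445l21 0 4-3 1-4-2-17-3-8-8-7-14-8-2 1-2 4-8 28 4 9z"/><path d="M463 323l-17-1-8-3-18-38 2-9 7-9 30-25 4-2"/><path d="M463 194l-4-3-6-5-8-17 1-2 2-1 15-2"/><path d="M365 17l4 12-1 5-27 17-20 8-7 5-9 16-3 9 0 6 4 3 8 1 35-4 18 3 32 16 6 10 1 10-3 3-17 4-24 11-36 6-17-1-12-6-6-7 0-8 4-24 0-9-2-2-5-1-8 3-4 8-7 37-1 12 2 12 11 14 3 6-1 33 2 18 6 16 5 11 8 8 9 5 15 0 57-12 13 2 12 6 4 5 0 7-16 39-2 7 2 6 17 19 24 14 16 14 8 2"/></g><g data-elev="700"><path d="M66 463l1-10-2-7-4-6-11-10-4-9 0-25-6-29 2-8 6 4 48 60 4 11 3 29"/><path d="M148 463l-1-7-10-18 0-12 5-8 16-16 16-40 3-12-3-16 1-5 3-3 19-12 9-8 4-12-1-13-5-7-8-7-10-7-8-3-10 0-18 8-7-1-19-19-28-15-33-22-17-22-19-13-7-7-2-7 4-21-1-5-4-4"/><path d="M412 241l12-2 14-8 7-9 1-11-5-12-13-19-17-10-12-3-4 4-5 18-17 27-3 8 5 7 8 6 7 1 13 0z"/><path d="M463 121l-14 0-9-2-2 3 2 5 5 5 8 2 10 0"/><path d="M17 100l4 1 11 5 6-1 7-7 11-18 3-7 0-7-6-27 4-22"/><path d="M463 34l-7 2-6 7-4 11-1 14 1 15 2 7 5 3 10-1"/></g><g data-elev="800"><path d="M99 397l7 1 6-4 11-16 4-13 0-25 4-18 0-7-6-11-7-6-7 1-15 14-7 3-8 2-17-3-2 1-2 4 2 15 6 7 5 1 17-2 8 2 3 1-2 24-7 11-1 5 3 7z"/><path d="M17 44l3 1 7 8 8 16 3 2 3-2 1-5-3-14-1-33"/></g>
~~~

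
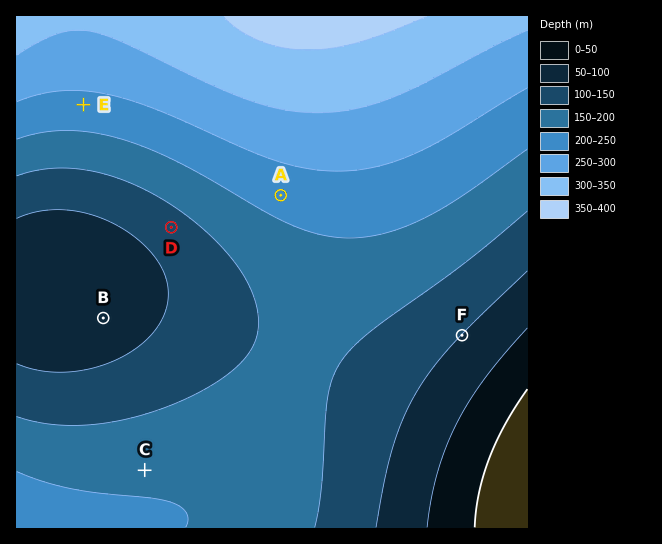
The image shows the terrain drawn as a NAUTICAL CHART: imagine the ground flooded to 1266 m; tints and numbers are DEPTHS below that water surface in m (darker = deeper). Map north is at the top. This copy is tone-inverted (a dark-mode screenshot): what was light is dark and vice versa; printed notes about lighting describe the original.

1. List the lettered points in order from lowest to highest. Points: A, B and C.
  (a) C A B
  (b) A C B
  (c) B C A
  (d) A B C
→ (b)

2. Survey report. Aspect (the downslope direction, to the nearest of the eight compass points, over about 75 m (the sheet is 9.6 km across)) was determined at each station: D NE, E N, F NW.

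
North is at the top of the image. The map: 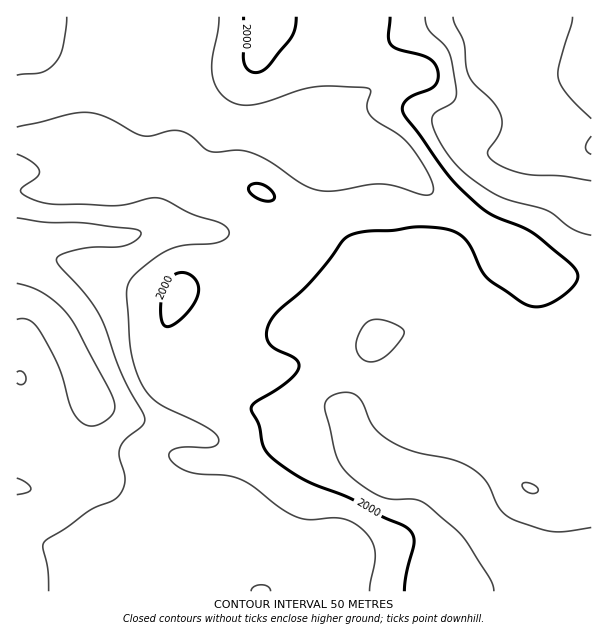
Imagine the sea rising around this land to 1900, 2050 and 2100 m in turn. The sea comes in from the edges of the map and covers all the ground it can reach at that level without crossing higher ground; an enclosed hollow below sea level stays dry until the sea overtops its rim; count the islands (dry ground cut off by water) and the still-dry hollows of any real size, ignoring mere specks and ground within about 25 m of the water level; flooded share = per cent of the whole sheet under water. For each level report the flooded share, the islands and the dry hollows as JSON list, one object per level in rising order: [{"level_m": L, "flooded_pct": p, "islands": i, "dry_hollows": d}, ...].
[{"level_m": 1900, "flooded_pct": 10, "islands": 0, "dry_hollows": 0}, {"level_m": 2050, "flooded_pct": 86, "islands": 0, "dry_hollows": 0}, {"level_m": 2100, "flooded_pct": 95, "islands": 0, "dry_hollows": 0}]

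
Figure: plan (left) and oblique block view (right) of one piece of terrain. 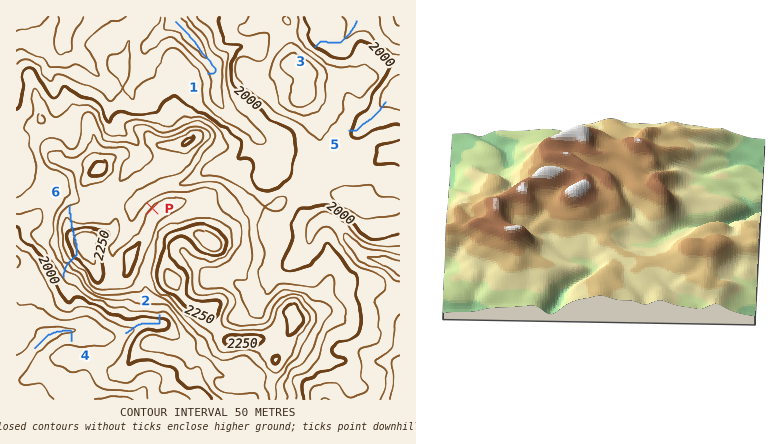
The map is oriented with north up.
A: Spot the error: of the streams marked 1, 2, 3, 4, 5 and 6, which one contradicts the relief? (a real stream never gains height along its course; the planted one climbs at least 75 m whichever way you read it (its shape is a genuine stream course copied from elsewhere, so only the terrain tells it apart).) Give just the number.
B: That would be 6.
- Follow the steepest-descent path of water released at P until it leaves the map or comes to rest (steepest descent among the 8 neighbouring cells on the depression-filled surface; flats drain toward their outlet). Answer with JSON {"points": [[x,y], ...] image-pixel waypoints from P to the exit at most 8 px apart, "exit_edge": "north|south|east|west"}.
{"points": [[152, 208], [144, 200], [148, 194], [156, 190], [164, 186], [172, 186], [180, 184], [188, 182], [196, 178], [204, 172], [212, 170], [220, 168], [228, 168], [236, 162], [244, 154], [252, 146], [256, 138], [250, 130], [242, 124], [234, 116], [226, 110], [218, 102], [218, 94], [216, 86], [216, 78], [216, 70], [210, 62], [204, 54], [198, 46], [192, 38], [184, 30], [176, 22], [174, 16]], "exit_edge": "north"}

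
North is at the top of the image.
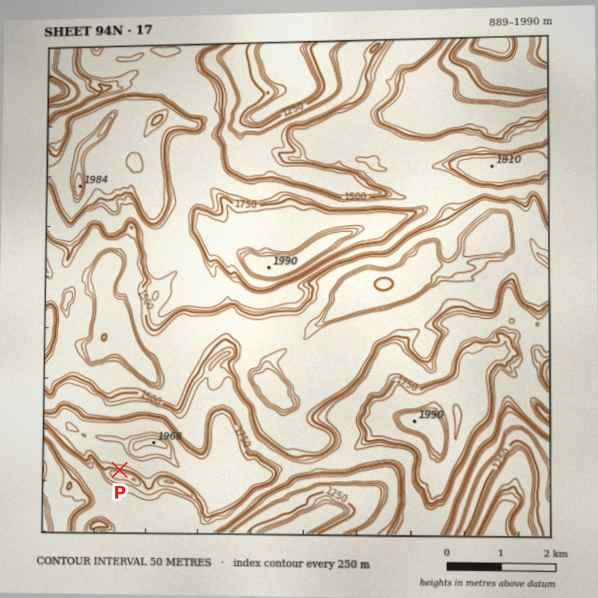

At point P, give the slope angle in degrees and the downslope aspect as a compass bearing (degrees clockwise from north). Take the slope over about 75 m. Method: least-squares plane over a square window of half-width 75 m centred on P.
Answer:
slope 42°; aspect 189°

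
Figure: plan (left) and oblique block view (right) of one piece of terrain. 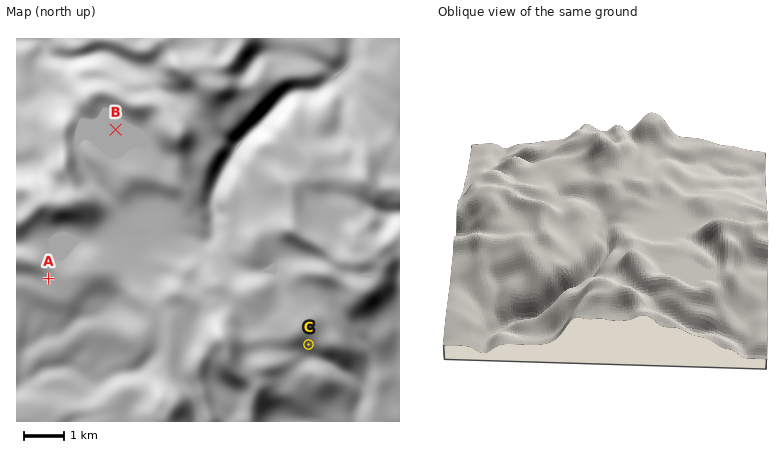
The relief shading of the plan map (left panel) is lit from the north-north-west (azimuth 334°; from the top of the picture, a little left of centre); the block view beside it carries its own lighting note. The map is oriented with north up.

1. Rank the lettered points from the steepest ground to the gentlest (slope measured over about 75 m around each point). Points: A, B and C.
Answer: C A B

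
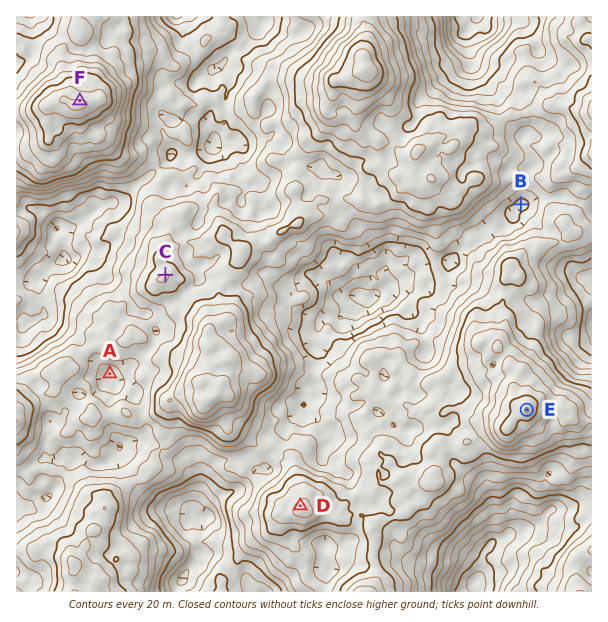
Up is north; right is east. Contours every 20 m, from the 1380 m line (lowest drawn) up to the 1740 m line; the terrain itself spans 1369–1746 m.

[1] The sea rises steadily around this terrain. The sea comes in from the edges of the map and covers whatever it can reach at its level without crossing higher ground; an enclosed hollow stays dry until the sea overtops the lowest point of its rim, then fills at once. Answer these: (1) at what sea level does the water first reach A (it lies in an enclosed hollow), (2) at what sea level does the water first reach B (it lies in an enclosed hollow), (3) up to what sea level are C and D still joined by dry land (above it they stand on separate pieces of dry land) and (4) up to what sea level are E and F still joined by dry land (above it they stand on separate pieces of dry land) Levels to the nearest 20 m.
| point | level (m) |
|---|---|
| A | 1560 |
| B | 1540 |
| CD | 1560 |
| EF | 1520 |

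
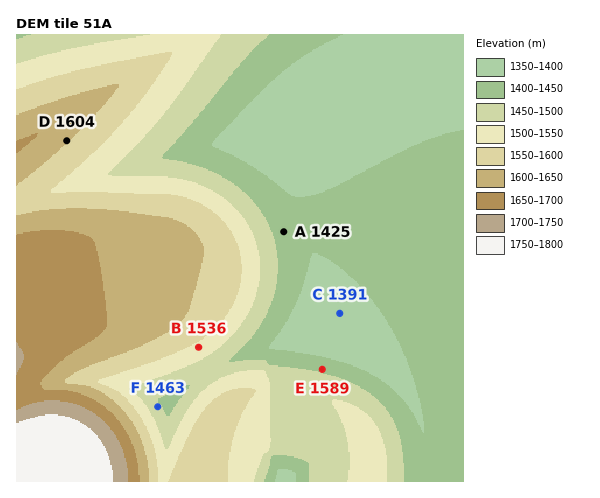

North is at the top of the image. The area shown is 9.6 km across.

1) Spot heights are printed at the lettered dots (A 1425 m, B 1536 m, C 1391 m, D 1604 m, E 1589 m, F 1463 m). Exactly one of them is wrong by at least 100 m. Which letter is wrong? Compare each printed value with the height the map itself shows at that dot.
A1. E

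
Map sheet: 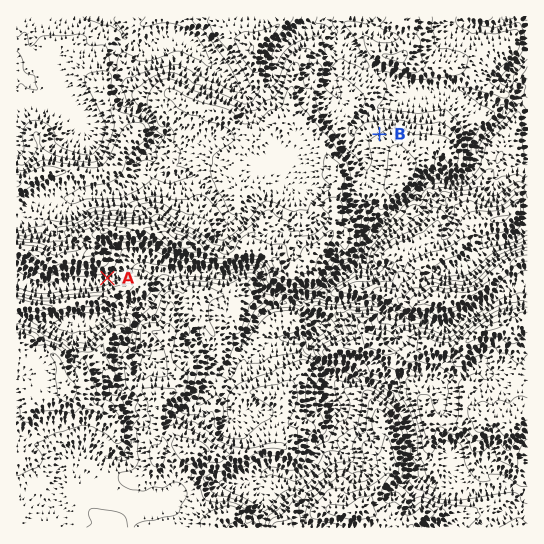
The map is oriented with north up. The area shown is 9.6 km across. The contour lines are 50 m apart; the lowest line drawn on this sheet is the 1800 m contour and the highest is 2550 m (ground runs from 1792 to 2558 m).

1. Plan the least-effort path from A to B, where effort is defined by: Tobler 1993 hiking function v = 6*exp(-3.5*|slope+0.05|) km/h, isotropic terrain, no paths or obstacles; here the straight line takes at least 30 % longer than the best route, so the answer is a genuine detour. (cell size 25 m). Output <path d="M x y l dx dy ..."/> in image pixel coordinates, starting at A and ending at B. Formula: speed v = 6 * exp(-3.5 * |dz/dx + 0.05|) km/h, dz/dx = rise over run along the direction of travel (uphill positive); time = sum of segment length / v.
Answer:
<path d="M107 278l2 0 5-3 7-6 18-10 79 0 13-6 4-4 3-6 7-6 8-4 2 0 30-15 13 0 3-1 1-3 3-1 2 0 3-2 3-4 10-10 19-10 3-2 5-11 15-15 10-21 4-4"/>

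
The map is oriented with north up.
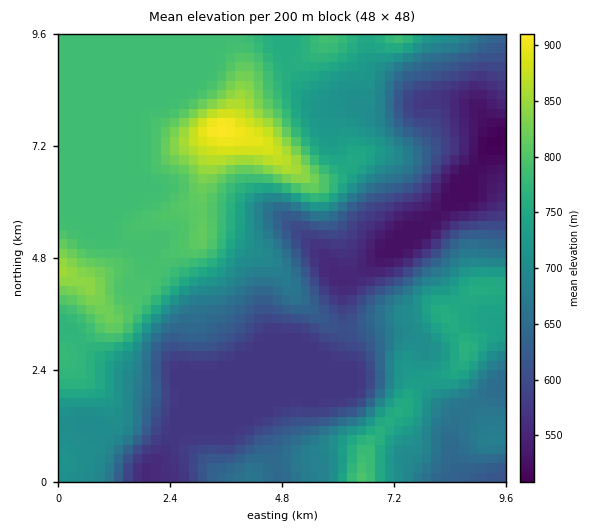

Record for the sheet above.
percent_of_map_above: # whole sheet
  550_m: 95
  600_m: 77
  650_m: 65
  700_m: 51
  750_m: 35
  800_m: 10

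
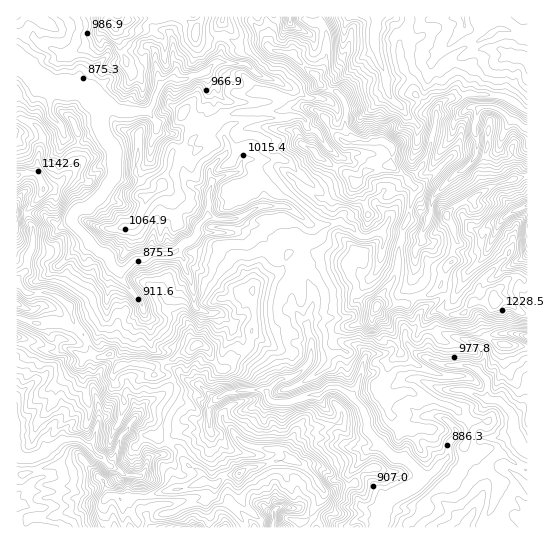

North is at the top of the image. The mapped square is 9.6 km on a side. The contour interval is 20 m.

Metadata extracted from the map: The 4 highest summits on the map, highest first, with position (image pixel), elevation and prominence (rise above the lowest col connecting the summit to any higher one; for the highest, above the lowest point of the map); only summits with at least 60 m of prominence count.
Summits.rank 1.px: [377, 306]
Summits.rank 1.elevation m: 1318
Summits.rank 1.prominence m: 454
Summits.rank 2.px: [239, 474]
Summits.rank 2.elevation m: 1282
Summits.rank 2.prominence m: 228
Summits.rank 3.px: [495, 299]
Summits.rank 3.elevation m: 1275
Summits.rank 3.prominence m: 87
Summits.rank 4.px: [197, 345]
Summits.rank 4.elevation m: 1275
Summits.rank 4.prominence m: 123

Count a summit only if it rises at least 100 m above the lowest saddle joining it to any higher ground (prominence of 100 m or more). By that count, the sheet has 3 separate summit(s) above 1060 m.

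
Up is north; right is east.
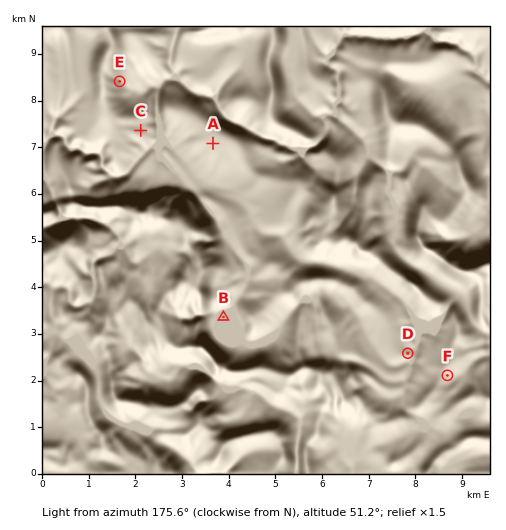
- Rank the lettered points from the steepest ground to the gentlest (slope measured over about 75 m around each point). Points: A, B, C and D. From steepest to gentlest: C D A B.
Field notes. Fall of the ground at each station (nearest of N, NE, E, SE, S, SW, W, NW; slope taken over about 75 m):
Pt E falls E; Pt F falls SE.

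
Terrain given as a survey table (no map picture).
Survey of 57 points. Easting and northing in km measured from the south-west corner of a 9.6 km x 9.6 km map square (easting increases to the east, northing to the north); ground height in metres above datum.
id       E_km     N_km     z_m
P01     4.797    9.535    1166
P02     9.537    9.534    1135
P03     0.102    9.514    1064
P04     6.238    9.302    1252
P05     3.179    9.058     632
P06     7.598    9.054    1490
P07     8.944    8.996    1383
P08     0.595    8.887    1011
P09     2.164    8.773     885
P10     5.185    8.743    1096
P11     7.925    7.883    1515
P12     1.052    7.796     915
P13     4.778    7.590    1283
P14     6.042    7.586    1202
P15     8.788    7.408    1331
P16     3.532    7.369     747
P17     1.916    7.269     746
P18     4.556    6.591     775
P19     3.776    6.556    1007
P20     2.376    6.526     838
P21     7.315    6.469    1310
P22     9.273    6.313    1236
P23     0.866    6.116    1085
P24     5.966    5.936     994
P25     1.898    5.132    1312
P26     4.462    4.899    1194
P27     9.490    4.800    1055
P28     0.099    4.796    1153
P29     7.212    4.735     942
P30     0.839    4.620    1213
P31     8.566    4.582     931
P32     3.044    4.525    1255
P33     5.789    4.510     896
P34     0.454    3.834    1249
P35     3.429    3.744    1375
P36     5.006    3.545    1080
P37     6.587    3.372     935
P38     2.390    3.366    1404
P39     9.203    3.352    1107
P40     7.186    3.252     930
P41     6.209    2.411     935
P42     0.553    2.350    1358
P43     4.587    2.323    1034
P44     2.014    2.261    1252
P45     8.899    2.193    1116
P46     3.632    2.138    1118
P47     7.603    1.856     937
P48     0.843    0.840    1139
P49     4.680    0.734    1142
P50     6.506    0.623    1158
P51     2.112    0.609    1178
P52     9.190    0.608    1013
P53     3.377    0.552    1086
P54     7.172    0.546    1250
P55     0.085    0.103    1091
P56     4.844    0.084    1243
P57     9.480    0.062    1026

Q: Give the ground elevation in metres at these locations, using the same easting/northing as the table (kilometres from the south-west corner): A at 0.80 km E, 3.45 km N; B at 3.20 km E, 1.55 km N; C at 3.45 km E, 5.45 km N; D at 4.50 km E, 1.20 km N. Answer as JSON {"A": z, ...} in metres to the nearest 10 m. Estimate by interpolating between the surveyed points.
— {"A": 1260, "B": 1170, "C": 1130, "D": 1060}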